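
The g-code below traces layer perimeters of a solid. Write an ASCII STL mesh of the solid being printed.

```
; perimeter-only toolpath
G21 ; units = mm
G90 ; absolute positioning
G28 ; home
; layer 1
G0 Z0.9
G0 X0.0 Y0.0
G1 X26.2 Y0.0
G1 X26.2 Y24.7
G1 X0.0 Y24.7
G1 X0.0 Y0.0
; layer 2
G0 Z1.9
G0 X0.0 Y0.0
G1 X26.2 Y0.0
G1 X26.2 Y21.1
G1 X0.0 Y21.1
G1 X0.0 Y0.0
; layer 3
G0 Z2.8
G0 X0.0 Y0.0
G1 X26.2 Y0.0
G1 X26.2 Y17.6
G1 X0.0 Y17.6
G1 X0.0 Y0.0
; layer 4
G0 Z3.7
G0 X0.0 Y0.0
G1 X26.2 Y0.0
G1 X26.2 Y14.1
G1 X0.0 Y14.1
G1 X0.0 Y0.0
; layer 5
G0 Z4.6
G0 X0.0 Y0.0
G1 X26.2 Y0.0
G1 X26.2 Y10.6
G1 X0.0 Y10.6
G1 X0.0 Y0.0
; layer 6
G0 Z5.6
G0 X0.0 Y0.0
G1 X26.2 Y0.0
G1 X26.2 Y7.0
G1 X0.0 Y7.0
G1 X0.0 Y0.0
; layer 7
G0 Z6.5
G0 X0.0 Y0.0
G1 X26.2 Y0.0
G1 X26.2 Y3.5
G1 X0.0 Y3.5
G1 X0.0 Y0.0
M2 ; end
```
solid part
  facet normal 0.0000 0.0000 -1.0000
    outer loop
      vertex 26.2 28.2 0.0
      vertex 26.2 0.0 0.0
      vertex 0.0 0.0 0.0
    endloop
  endfacet
  facet normal 0.0000 0.0000 -1.0000
    outer loop
      vertex 0.0 28.2 0.0
      vertex 26.2 28.2 0.0
      vertex 0.0 0.0 0.0
    endloop
  endfacet
  facet normal 0.0000 -1.0000 0.0000
    outer loop
      vertex 0.0 0.0 0.0
      vertex 26.2 0.0 0.0
      vertex 26.2 0.0 7.4
    endloop
  endfacet
  facet normal 0.0000 -1.0000 0.0000
    outer loop
      vertex 0.0 0.0 0.0
      vertex 26.2 0.0 7.4
      vertex 0.0 0.0 7.4
    endloop
  endfacet
  facet normal 0.0000 0.2538 0.9673
    outer loop
      vertex 0.0 0.0 7.4
      vertex 26.2 0.0 7.4
      vertex 26.2 28.2 0.0
    endloop
  endfacet
  facet normal 0.0000 0.2538 0.9673
    outer loop
      vertex 0.0 0.0 7.4
      vertex 26.2 28.2 0.0
      vertex 0.0 28.2 0.0
    endloop
  endfacet
  facet normal -1.0000 0.0000 0.0000
    outer loop
      vertex 0.0 0.0 7.4
      vertex 0.0 28.2 0.0
      vertex 0.0 0.0 0.0
    endloop
  endfacet
  facet normal 1.0000 0.0000 0.0000
    outer loop
      vertex 26.2 0.0 0.0
      vertex 26.2 28.2 0.0
      vertex 26.2 0.0 7.4
    endloop
  endfacet
endsolid part

The G0 Z moves step by Δz≈0.9 mm. The G1 loops shrink linearly with z, so the solid tapers from its base footprint up to z≈7.4. Closing with a flat bottom cap and the tapered top and triangulating gives 8 facets — a wedge (ramp): 26.2 × 28.2 mm base, rising to 7.4 mm along the y=0 edge and sloping linearly to z=0 at y=28.2.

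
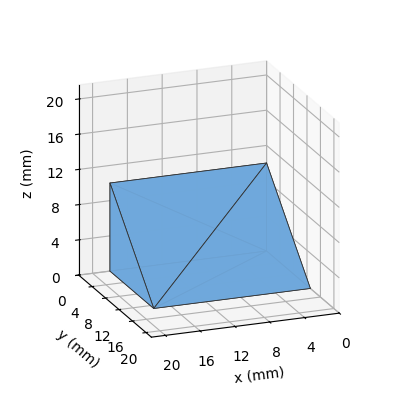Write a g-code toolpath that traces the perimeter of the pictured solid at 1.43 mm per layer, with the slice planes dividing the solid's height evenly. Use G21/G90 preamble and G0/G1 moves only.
Reading the render: the shape is a wedge (ramp): 18 × 13 mm base, rising to 10 mm along the y=0 edge and sloping linearly to z=0 at y=13 (dimensions read to the nearest mm from the axis ticks). For the g-code, the solid's height is divided into equal slices at the stated Δz and each level perimeter traced with G1 moves after a G0 lift.

; perimeter-only toolpath
G21 ; units = mm
G90 ; absolute positioning
G28 ; home
; layer 1
G0 Z1.43
G0 X0.00 Y0.00
G1 X18.00 Y0.00
G1 X18.00 Y11.14
G1 X0.00 Y11.14
G1 X0.00 Y0.00
; layer 2
G0 Z2.86
G0 X0.00 Y0.00
G1 X18.00 Y0.00
G1 X18.00 Y9.29
G1 X0.00 Y9.29
G1 X0.00 Y0.00
; layer 3
G0 Z4.29
G0 X0.00 Y0.00
G1 X18.00 Y0.00
G1 X18.00 Y7.43
G1 X0.00 Y7.43
G1 X0.00 Y0.00
; layer 4
G0 Z5.71
G0 X0.00 Y0.00
G1 X18.00 Y0.00
G1 X18.00 Y5.57
G1 X0.00 Y5.57
G1 X0.00 Y0.00
; layer 5
G0 Z7.14
G0 X0.00 Y0.00
G1 X18.00 Y0.00
G1 X18.00 Y3.71
G1 X0.00 Y3.71
G1 X0.00 Y0.00
; layer 6
G0 Z8.57
G0 X0.00 Y0.00
G1 X18.00 Y0.00
G1 X18.00 Y1.86
G1 X0.00 Y1.86
G1 X0.00 Y0.00
M2 ; end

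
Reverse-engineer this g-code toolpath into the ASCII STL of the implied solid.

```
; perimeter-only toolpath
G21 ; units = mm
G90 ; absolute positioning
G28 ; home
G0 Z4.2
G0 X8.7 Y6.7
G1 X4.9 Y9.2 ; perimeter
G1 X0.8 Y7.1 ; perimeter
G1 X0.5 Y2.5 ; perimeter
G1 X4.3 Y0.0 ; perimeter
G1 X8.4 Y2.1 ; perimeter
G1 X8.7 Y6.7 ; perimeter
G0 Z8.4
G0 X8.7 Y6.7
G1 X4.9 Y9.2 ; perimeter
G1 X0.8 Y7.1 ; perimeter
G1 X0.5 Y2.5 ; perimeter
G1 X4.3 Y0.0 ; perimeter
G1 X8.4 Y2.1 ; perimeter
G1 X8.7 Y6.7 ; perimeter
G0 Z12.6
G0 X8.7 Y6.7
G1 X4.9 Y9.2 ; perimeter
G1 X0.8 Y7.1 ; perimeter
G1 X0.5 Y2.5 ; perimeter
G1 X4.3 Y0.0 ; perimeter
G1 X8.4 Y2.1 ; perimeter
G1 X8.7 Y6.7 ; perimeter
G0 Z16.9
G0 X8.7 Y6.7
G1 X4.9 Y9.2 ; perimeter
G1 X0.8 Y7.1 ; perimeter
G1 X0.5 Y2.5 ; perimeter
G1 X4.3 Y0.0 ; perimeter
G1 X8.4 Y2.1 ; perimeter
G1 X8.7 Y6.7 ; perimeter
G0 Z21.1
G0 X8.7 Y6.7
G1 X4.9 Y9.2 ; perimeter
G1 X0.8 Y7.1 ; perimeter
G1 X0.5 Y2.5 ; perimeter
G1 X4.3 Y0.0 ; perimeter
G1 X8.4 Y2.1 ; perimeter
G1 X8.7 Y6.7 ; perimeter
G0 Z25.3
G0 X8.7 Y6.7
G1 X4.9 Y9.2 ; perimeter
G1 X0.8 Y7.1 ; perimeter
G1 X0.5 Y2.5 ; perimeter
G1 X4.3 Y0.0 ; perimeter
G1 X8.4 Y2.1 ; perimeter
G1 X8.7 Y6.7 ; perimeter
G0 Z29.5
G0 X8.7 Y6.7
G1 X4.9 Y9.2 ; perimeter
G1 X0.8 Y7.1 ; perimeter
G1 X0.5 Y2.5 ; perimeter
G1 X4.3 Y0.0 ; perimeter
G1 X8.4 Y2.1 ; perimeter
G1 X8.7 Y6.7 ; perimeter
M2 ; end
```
solid part
  facet normal 0.0000 0.0000 -1.0000
    outer loop
      vertex 0.8 7.1 0.0
      vertex 4.9 9.2 0.0
      vertex 8.7 6.7 0.0
    endloop
  endfacet
  facet normal 0.0000 0.0000 -1.0000
    outer loop
      vertex 0.5 2.5 0.0
      vertex 0.8 7.1 0.0
      vertex 8.7 6.7 0.0
    endloop
  endfacet
  facet normal 0.0000 0.0000 -1.0000
    outer loop
      vertex 4.3 0.0 0.0
      vertex 0.5 2.5 0.0
      vertex 8.7 6.7 0.0
    endloop
  endfacet
  facet normal 0.0000 0.0000 -1.0000
    outer loop
      vertex 8.4 2.1 0.0
      vertex 4.3 0.0 0.0
      vertex 8.7 6.7 0.0
    endloop
  endfacet
  facet normal 0.0000 0.0000 1.0000
    outer loop
      vertex 8.7 6.7 29.5
      vertex 4.9 9.2 29.5
      vertex 0.8 7.1 29.5
    endloop
  endfacet
  facet normal 0.0000 0.0000 1.0000
    outer loop
      vertex 8.7 6.7 29.5
      vertex 0.8 7.1 29.5
      vertex 0.5 2.5 29.5
    endloop
  endfacet
  facet normal 0.0000 0.0000 1.0000
    outer loop
      vertex 8.7 6.7 29.5
      vertex 0.5 2.5 29.5
      vertex 4.3 0.0 29.5
    endloop
  endfacet
  facet normal 0.0000 0.0000 1.0000
    outer loop
      vertex 8.7 6.7 29.5
      vertex 4.3 0.0 29.5
      vertex 8.4 2.1 29.5
    endloop
  endfacet
  facet normal 0.5496 0.8354 0.0000
    outer loop
      vertex 8.7 6.7 0.0
      vertex 4.9 9.2 0.0
      vertex 4.9 9.2 29.5
    endloop
  endfacet
  facet normal 0.5496 0.8354 0.0000
    outer loop
      vertex 8.7 6.7 0.0
      vertex 4.9 9.2 29.5
      vertex 8.7 6.7 29.5
    endloop
  endfacet
  facet normal -0.4559 0.8900 0.0000
    outer loop
      vertex 4.9 9.2 0.0
      vertex 0.8 7.1 0.0
      vertex 0.8 7.1 29.5
    endloop
  endfacet
  facet normal -0.4559 0.8900 0.0000
    outer loop
      vertex 4.9 9.2 0.0
      vertex 0.8 7.1 29.5
      vertex 4.9 9.2 29.5
    endloop
  endfacet
  facet normal -0.9979 0.0651 0.0000
    outer loop
      vertex 0.8 7.1 0.0
      vertex 0.5 2.5 0.0
      vertex 0.5 2.5 29.5
    endloop
  endfacet
  facet normal -0.9979 0.0651 0.0000
    outer loop
      vertex 0.8 7.1 0.0
      vertex 0.5 2.5 29.5
      vertex 0.8 7.1 29.5
    endloop
  endfacet
  facet normal -0.5496 -0.8354 0.0000
    outer loop
      vertex 0.5 2.5 0.0
      vertex 4.3 0.0 0.0
      vertex 4.3 0.0 29.5
    endloop
  endfacet
  facet normal -0.5496 -0.8354 0.0000
    outer loop
      vertex 0.5 2.5 0.0
      vertex 4.3 0.0 29.5
      vertex 0.5 2.5 29.5
    endloop
  endfacet
  facet normal 0.4559 -0.8900 0.0000
    outer loop
      vertex 4.3 0.0 0.0
      vertex 8.4 2.1 0.0
      vertex 8.4 2.1 29.5
    endloop
  endfacet
  facet normal 0.4559 -0.8900 0.0000
    outer loop
      vertex 4.3 0.0 0.0
      vertex 8.4 2.1 29.5
      vertex 4.3 0.0 29.5
    endloop
  endfacet
  facet normal 0.9979 -0.0651 0.0000
    outer loop
      vertex 8.4 2.1 0.0
      vertex 8.7 6.7 0.0
      vertex 8.7 6.7 29.5
    endloop
  endfacet
  facet normal 0.9979 -0.0651 0.0000
    outer loop
      vertex 8.4 2.1 0.0
      vertex 8.7 6.7 29.5
      vertex 8.4 2.1 29.5
    endloop
  endfacet
endsolid part

The G0 Z moves step by Δz≈4.2 mm. Every layer's G1 loop is the same polygon, so the solid is a straight extrusion of it from z=0 to z≈29.5. Closing with flat bottom and top caps and triangulating gives 20 facets — a regular 6-sided prism (a cylinder approximated with 6 flat sides), circumscribed radius ≈ 4.6 mm, height ≈ 29.5 mm.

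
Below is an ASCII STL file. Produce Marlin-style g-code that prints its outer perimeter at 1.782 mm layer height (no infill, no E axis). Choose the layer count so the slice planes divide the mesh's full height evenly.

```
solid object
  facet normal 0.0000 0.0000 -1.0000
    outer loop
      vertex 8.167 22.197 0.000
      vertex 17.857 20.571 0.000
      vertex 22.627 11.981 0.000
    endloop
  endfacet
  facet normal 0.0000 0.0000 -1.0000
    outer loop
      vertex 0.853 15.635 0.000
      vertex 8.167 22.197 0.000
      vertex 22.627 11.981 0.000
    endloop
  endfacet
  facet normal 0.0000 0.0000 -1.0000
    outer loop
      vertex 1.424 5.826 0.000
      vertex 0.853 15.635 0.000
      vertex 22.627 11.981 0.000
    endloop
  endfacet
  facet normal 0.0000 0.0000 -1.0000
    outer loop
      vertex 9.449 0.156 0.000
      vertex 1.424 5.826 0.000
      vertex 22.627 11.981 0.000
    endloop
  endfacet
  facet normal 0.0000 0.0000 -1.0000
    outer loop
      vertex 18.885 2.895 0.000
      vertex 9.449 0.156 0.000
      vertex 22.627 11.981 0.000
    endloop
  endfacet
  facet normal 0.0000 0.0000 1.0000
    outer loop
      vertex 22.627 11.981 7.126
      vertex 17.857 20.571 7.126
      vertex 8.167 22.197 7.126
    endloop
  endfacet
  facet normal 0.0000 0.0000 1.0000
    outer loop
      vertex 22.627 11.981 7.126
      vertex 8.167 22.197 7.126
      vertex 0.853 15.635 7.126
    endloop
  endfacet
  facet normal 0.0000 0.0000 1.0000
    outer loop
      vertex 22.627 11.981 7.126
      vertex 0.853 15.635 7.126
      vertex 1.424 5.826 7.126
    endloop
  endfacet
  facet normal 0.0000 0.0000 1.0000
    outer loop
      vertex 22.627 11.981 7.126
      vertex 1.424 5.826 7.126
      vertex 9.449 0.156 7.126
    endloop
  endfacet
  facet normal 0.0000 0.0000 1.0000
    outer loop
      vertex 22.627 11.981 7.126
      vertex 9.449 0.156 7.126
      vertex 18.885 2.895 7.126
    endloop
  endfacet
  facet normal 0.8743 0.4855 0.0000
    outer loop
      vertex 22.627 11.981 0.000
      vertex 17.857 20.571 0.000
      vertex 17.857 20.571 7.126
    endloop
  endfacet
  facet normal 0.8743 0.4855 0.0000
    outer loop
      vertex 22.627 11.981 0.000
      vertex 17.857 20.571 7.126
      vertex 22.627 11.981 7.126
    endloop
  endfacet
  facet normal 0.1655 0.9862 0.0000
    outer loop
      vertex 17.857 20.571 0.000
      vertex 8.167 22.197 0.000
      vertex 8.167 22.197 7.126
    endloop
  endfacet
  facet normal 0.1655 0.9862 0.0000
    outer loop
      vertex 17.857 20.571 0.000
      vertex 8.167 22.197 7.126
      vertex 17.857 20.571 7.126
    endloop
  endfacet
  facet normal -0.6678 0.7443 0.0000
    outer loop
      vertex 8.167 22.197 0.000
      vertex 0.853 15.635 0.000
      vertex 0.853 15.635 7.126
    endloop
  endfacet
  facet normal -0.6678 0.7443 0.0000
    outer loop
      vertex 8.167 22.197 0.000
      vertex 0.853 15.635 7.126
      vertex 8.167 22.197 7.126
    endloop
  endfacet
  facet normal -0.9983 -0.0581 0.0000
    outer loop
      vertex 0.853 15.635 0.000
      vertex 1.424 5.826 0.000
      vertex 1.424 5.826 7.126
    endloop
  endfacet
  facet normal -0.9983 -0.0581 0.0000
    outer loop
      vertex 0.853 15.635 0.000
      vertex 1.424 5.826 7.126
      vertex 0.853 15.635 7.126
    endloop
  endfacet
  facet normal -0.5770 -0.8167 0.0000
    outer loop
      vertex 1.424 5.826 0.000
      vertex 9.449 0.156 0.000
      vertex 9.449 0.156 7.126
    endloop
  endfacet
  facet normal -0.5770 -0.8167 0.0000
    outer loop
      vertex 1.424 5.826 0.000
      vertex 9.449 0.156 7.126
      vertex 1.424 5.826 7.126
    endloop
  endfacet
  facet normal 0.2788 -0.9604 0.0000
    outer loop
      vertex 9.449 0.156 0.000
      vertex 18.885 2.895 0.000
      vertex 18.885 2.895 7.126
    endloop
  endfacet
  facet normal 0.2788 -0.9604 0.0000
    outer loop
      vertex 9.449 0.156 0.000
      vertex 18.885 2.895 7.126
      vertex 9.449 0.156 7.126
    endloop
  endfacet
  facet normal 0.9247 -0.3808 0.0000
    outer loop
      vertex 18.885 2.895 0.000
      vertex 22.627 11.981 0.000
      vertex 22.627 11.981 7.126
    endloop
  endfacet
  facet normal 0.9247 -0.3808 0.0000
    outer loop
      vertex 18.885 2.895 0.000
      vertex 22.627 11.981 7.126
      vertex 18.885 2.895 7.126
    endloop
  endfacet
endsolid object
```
; perimeter-only toolpath
G21 ; units = mm
G90 ; absolute positioning
G28 ; home
; layer 1
G0 Z1.782
G0 X22.627 Y11.981
G1 X17.857 Y20.571
G1 X8.167 Y22.197
G1 X0.853 Y15.635
G1 X1.424 Y5.826
G1 X9.449 Y0.156
G1 X18.885 Y2.895
G1 X22.627 Y11.981
; layer 2
G0 Z3.563
G0 X22.627 Y11.981
G1 X17.857 Y20.571
G1 X8.167 Y22.197
G1 X0.853 Y15.635
G1 X1.424 Y5.826
G1 X9.449 Y0.156
G1 X18.885 Y2.895
G1 X22.627 Y11.981
; layer 3
G0 Z5.345
G0 X22.627 Y11.981
G1 X17.857 Y20.571
G1 X8.167 Y22.197
G1 X0.853 Y15.635
G1 X1.424 Y5.826
G1 X9.449 Y0.156
G1 X18.885 Y2.895
G1 X22.627 Y11.981
; layer 4
G0 Z7.126
G0 X22.627 Y11.981
G1 X17.857 Y20.571
G1 X8.167 Y22.197
G1 X0.853 Y15.635
G1 X1.424 Y5.826
G1 X9.449 Y0.156
G1 X18.885 Y2.895
G1 X22.627 Y11.981
M2 ; end

The solid is a regular 7-sided prism (a cylinder approximated with 7 flat sides), circumscribed radius ≈ 11.3 mm, height ≈ 7.13 mm. Slicing at Δz = 1.782 mm — 4 equal slices spanning the solid's height, so layer i sits at z = i·h/4 — gives 4 non-empty perimeters. Each is a 7-segment closed polygon; G0 lifts to the layer z and rapids to the start vertex, then G1 traces the edges.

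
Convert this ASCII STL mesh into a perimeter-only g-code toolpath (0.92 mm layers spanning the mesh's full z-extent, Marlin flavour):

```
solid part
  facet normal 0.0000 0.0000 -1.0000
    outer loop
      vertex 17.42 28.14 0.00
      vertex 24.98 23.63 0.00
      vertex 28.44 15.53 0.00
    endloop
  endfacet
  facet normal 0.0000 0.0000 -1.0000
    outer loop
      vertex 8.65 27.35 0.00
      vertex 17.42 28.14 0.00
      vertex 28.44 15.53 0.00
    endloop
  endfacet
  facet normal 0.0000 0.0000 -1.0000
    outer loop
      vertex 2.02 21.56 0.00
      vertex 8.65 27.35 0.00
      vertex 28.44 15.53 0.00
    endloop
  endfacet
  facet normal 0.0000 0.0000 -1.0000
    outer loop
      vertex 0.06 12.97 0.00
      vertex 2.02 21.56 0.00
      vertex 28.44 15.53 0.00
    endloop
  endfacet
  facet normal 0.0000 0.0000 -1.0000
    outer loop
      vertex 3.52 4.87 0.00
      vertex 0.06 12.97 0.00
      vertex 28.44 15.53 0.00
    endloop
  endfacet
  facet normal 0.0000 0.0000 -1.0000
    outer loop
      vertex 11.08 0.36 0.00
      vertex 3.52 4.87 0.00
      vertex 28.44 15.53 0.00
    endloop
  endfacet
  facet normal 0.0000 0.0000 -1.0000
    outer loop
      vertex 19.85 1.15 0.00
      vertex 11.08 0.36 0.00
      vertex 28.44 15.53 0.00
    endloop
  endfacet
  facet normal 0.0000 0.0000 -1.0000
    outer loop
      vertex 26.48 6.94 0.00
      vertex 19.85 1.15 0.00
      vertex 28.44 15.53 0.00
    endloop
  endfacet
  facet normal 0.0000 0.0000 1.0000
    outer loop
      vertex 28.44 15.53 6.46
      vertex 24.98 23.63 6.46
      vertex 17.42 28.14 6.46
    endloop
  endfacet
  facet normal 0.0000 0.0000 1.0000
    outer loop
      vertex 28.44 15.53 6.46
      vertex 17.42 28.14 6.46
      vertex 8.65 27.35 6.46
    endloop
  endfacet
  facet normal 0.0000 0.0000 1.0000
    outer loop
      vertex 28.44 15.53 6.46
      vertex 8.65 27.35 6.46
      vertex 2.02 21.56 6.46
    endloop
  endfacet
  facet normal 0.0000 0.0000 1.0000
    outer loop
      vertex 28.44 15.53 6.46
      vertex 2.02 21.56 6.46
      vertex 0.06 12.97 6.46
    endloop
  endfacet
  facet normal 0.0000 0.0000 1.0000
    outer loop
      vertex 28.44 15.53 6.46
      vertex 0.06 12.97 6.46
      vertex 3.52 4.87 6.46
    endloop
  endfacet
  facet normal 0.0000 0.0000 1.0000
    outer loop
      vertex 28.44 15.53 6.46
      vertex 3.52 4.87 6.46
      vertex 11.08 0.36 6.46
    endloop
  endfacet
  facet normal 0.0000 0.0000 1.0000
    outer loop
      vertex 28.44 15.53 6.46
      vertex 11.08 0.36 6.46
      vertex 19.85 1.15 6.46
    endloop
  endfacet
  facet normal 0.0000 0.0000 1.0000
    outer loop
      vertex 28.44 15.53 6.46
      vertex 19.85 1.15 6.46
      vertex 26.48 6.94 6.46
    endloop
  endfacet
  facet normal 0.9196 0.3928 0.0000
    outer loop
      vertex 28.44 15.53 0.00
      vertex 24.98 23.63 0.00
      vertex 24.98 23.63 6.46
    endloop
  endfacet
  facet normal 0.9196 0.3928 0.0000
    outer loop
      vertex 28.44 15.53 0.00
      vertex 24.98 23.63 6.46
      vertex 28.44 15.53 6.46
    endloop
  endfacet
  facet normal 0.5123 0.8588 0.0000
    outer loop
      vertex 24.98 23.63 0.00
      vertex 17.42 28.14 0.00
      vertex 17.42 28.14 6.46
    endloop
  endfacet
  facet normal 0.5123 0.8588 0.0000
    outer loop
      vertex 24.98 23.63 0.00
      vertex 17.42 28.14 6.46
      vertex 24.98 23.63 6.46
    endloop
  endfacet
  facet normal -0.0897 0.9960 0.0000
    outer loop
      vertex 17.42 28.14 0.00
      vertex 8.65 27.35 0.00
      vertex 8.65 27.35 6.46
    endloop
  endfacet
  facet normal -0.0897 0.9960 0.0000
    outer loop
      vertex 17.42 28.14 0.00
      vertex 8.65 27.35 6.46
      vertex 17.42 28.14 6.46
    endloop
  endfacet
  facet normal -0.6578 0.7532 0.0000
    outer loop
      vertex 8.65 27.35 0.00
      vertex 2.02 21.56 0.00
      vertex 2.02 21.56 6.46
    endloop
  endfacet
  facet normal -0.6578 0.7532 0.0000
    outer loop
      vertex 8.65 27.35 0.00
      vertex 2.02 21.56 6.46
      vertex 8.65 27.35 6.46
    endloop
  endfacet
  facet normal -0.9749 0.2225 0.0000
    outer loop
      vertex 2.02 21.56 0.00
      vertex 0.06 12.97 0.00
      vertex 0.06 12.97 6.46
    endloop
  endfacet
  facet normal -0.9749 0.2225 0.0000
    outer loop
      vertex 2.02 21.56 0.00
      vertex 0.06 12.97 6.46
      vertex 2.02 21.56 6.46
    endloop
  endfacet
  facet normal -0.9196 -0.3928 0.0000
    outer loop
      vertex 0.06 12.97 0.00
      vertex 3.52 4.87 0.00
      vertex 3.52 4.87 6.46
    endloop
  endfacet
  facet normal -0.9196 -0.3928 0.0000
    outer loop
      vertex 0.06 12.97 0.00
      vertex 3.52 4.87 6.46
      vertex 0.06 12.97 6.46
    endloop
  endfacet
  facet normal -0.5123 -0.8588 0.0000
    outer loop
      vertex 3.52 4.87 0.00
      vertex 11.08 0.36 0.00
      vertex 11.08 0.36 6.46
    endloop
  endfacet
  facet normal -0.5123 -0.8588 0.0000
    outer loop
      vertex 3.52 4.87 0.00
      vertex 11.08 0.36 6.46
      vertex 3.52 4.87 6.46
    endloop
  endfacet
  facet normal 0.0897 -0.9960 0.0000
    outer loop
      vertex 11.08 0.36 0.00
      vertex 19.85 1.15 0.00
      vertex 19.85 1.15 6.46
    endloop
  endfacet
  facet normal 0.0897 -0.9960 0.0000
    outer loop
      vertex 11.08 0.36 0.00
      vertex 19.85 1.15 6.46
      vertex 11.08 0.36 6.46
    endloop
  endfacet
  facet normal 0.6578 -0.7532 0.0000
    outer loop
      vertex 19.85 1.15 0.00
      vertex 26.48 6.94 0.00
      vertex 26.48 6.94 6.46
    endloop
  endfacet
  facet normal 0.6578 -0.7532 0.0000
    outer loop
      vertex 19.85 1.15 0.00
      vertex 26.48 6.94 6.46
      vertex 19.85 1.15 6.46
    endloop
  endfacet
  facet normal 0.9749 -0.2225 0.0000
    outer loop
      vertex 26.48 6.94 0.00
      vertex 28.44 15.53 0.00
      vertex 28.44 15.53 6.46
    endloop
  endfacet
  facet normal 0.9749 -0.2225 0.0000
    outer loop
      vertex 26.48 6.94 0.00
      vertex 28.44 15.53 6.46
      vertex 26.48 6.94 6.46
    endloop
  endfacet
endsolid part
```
; perimeter-only toolpath
G21 ; units = mm
G90 ; absolute positioning
G28 ; home
; layer 1
G0 Z0.92
G0 X28.44 Y15.53
G1 X24.98 Y23.63
G1 X17.42 Y28.14
G1 X8.65 Y27.35
G1 X2.02 Y21.56
G1 X0.06 Y12.97
G1 X3.52 Y4.87
G1 X11.08 Y0.36
G1 X19.85 Y1.15
G1 X26.48 Y6.94
G1 X28.44 Y15.53
; layer 2
G0 Z1.85
G0 X28.44 Y15.53
G1 X24.98 Y23.63
G1 X17.42 Y28.14
G1 X8.65 Y27.35
G1 X2.02 Y21.56
G1 X0.06 Y12.97
G1 X3.52 Y4.87
G1 X11.08 Y0.36
G1 X19.85 Y1.15
G1 X26.48 Y6.94
G1 X28.44 Y15.53
; layer 3
G0 Z2.77
G0 X28.44 Y15.53
G1 X24.98 Y23.63
G1 X17.42 Y28.14
G1 X8.65 Y27.35
G1 X2.02 Y21.56
G1 X0.06 Y12.97
G1 X3.52 Y4.87
G1 X11.08 Y0.36
G1 X19.85 Y1.15
G1 X26.48 Y6.94
G1 X28.44 Y15.53
; layer 4
G0 Z3.69
G0 X28.44 Y15.53
G1 X24.98 Y23.63
G1 X17.42 Y28.14
G1 X8.65 Y27.35
G1 X2.02 Y21.56
G1 X0.06 Y12.97
G1 X3.52 Y4.87
G1 X11.08 Y0.36
G1 X19.85 Y1.15
G1 X26.48 Y6.94
G1 X28.44 Y15.53
; layer 5
G0 Z4.61
G0 X28.44 Y15.53
G1 X24.98 Y23.63
G1 X17.42 Y28.14
G1 X8.65 Y27.35
G1 X2.02 Y21.56
G1 X0.06 Y12.97
G1 X3.52 Y4.87
G1 X11.08 Y0.36
G1 X19.85 Y1.15
G1 X26.48 Y6.94
G1 X28.44 Y15.53
; layer 6
G0 Z5.54
G0 X28.44 Y15.53
G1 X24.98 Y23.63
G1 X17.42 Y28.14
G1 X8.65 Y27.35
G1 X2.02 Y21.56
G1 X0.06 Y12.97
G1 X3.52 Y4.87
G1 X11.08 Y0.36
G1 X19.85 Y1.15
G1 X26.48 Y6.94
G1 X28.44 Y15.53
; layer 7
G0 Z6.46
G0 X28.44 Y15.53
G1 X24.98 Y23.63
G1 X17.42 Y28.14
G1 X8.65 Y27.35
G1 X2.02 Y21.56
G1 X0.06 Y12.97
G1 X3.52 Y4.87
G1 X11.08 Y0.36
G1 X19.85 Y1.15
G1 X26.48 Y6.94
G1 X28.44 Y15.53
M2 ; end

The solid is a regular 10-sided prism (a cylinder approximated with 10 flat sides), circumscribed radius ≈ 14.2 mm, height ≈ 6.46 mm. Slicing at Δz = 0.92 mm — 7 equal slices spanning the solid's height, so layer i sits at z = i·h/7 — gives 7 non-empty perimeters. Each is a 10-segment closed polygon; G0 lifts to the layer z and rapids to the start vertex, then G1 traces the edges.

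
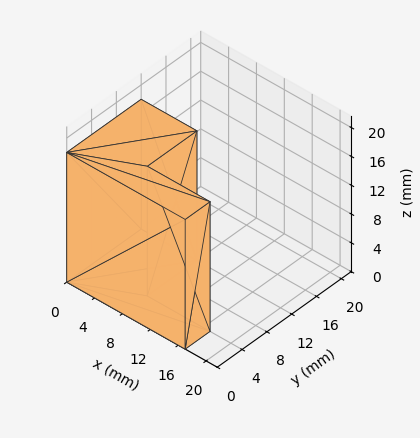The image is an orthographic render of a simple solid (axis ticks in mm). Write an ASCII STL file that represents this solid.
Reading the render: the shape is an L-shaped prism: outer 17 × 12 mm, arm thicknesses ≈ 4 mm (horizontal) and 8 mm (vertical), extruded 18 mm in z (dimensions read to the nearest mm from the axis ticks). For the STL, each face is triangulated and given an outward normal.

solid part
  facet normal 0.0000 0.0000 -1.0000
    outer loop
      vertex 17.0 4.0 0.0
      vertex 17.0 0.0 0.0
      vertex 0.0 0.0 0.0
    endloop
  endfacet
  facet normal 0.0000 0.0000 -1.0000
    outer loop
      vertex 8.0 4.0 0.0
      vertex 17.0 4.0 0.0
      vertex 0.0 0.0 0.0
    endloop
  endfacet
  facet normal 0.0000 0.0000 -1.0000
    outer loop
      vertex 8.0 12.0 0.0
      vertex 8.0 4.0 0.0
      vertex 0.0 0.0 0.0
    endloop
  endfacet
  facet normal 0.0000 0.0000 -1.0000
    outer loop
      vertex 0.0 12.0 0.0
      vertex 8.0 12.0 0.0
      vertex 0.0 0.0 0.0
    endloop
  endfacet
  facet normal 0.0000 0.0000 1.0000
    outer loop
      vertex 0.0 0.0 18.0
      vertex 17.0 0.0 18.0
      vertex 17.0 4.0 18.0
    endloop
  endfacet
  facet normal 0.0000 0.0000 1.0000
    outer loop
      vertex 0.0 0.0 18.0
      vertex 17.0 4.0 18.0
      vertex 8.0 4.0 18.0
    endloop
  endfacet
  facet normal 0.0000 0.0000 1.0000
    outer loop
      vertex 0.0 0.0 18.0
      vertex 8.0 4.0 18.0
      vertex 8.0 12.0 18.0
    endloop
  endfacet
  facet normal 0.0000 0.0000 1.0000
    outer loop
      vertex 0.0 0.0 18.0
      vertex 8.0 12.0 18.0
      vertex 0.0 12.0 18.0
    endloop
  endfacet
  facet normal 0.0000 -1.0000 0.0000
    outer loop
      vertex 0.0 0.0 0.0
      vertex 17.0 0.0 0.0
      vertex 17.0 0.0 18.0
    endloop
  endfacet
  facet normal 0.0000 -1.0000 0.0000
    outer loop
      vertex 0.0 0.0 0.0
      vertex 17.0 0.0 18.0
      vertex 0.0 0.0 18.0
    endloop
  endfacet
  facet normal 1.0000 0.0000 0.0000
    outer loop
      vertex 17.0 0.0 0.0
      vertex 17.0 4.0 0.0
      vertex 17.0 4.0 18.0
    endloop
  endfacet
  facet normal 1.0000 0.0000 0.0000
    outer loop
      vertex 17.0 0.0 0.0
      vertex 17.0 4.0 18.0
      vertex 17.0 0.0 18.0
    endloop
  endfacet
  facet normal 0.0000 1.0000 0.0000
    outer loop
      vertex 17.0 4.0 0.0
      vertex 8.0 4.0 0.0
      vertex 8.0 4.0 18.0
    endloop
  endfacet
  facet normal 0.0000 1.0000 0.0000
    outer loop
      vertex 17.0 4.0 0.0
      vertex 8.0 4.0 18.0
      vertex 17.0 4.0 18.0
    endloop
  endfacet
  facet normal 1.0000 0.0000 0.0000
    outer loop
      vertex 8.0 4.0 0.0
      vertex 8.0 12.0 0.0
      vertex 8.0 12.0 18.0
    endloop
  endfacet
  facet normal 1.0000 0.0000 0.0000
    outer loop
      vertex 8.0 4.0 0.0
      vertex 8.0 12.0 18.0
      vertex 8.0 4.0 18.0
    endloop
  endfacet
  facet normal 0.0000 1.0000 0.0000
    outer loop
      vertex 8.0 12.0 0.0
      vertex 0.0 12.0 0.0
      vertex 0.0 12.0 18.0
    endloop
  endfacet
  facet normal 0.0000 1.0000 0.0000
    outer loop
      vertex 8.0 12.0 0.0
      vertex 0.0 12.0 18.0
      vertex 8.0 12.0 18.0
    endloop
  endfacet
  facet normal -1.0000 0.0000 0.0000
    outer loop
      vertex 0.0 12.0 0.0
      vertex 0.0 0.0 0.0
      vertex 0.0 0.0 18.0
    endloop
  endfacet
  facet normal -1.0000 0.0000 0.0000
    outer loop
      vertex 0.0 12.0 0.0
      vertex 0.0 0.0 18.0
      vertex 0.0 12.0 18.0
    endloop
  endfacet
endsolid part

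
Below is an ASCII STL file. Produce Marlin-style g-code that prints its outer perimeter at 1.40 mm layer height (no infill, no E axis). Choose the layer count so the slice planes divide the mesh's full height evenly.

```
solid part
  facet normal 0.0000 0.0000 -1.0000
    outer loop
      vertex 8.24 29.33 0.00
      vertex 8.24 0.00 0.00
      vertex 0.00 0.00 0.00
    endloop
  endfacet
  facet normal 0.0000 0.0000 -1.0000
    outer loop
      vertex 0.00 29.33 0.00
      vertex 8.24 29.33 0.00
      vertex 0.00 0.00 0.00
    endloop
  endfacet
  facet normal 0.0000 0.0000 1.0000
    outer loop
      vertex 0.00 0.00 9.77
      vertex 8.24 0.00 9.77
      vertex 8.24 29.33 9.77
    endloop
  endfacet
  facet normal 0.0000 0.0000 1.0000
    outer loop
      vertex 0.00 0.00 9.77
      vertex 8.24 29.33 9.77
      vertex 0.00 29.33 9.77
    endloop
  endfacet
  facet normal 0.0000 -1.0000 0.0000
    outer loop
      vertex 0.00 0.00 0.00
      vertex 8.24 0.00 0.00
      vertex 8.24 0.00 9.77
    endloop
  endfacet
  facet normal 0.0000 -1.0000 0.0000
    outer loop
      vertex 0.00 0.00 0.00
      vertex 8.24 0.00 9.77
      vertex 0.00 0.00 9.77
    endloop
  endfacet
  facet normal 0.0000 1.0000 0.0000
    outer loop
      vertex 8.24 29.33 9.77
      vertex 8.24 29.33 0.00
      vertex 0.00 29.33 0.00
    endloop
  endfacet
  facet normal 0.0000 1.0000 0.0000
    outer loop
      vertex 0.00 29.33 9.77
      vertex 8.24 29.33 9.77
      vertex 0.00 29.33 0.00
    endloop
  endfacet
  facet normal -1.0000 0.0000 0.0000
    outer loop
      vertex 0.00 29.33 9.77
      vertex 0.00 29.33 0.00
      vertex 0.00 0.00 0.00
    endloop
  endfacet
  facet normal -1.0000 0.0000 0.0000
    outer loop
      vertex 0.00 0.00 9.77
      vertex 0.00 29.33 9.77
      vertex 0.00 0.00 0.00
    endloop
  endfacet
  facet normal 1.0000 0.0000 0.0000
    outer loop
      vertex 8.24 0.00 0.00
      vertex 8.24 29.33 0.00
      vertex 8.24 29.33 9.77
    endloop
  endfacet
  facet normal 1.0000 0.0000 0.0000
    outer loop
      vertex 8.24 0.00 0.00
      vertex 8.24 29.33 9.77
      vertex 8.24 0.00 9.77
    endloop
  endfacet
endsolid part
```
; perimeter-only toolpath
G21 ; units = mm
G90 ; absolute positioning
G28 ; home
; layer 1
G0 Z1.40
G0 X0.00 Y0.00
G1 X8.24 Y0.00
G1 X8.24 Y29.33
G1 X0.00 Y29.33
G1 X0.00 Y0.00
; layer 2
G0 Z2.79
G0 X0.00 Y0.00
G1 X8.24 Y0.00
G1 X8.24 Y29.33
G1 X0.00 Y29.33
G1 X0.00 Y0.00
; layer 3
G0 Z4.19
G0 X0.00 Y0.00
G1 X8.24 Y0.00
G1 X8.24 Y29.33
G1 X0.00 Y29.33
G1 X0.00 Y0.00
; layer 4
G0 Z5.58
G0 X0.00 Y0.00
G1 X8.24 Y0.00
G1 X8.24 Y29.33
G1 X0.00 Y29.33
G1 X0.00 Y0.00
; layer 5
G0 Z6.98
G0 X0.00 Y0.00
G1 X8.24 Y0.00
G1 X8.24 Y29.33
G1 X0.00 Y29.33
G1 X0.00 Y0.00
; layer 6
G0 Z8.37
G0 X0.00 Y0.00
G1 X8.24 Y0.00
G1 X8.24 Y29.33
G1 X0.00 Y29.33
G1 X0.00 Y0.00
; layer 7
G0 Z9.77
G0 X0.00 Y0.00
G1 X8.24 Y0.00
G1 X8.24 Y29.33
G1 X0.00 Y29.33
G1 X0.00 Y0.00
M2 ; end

The solid is a rectangular box, roughly 8.24 × 29.3 mm footprint and 9.77 mm tall. Slicing at Δz = 1.40 mm — 7 equal slices spanning the solid's height, so layer i sits at z = i·h/7 — gives 7 non-empty perimeters. Each is a 4-segment closed polygon; G0 lifts to the layer z and rapids to the start vertex, then G1 traces the edges.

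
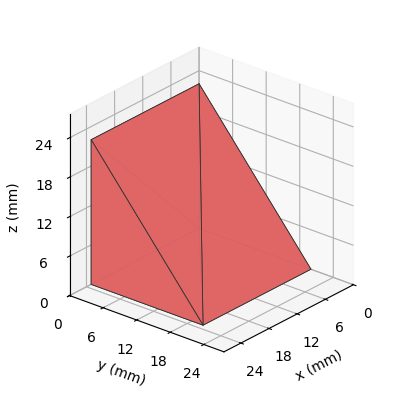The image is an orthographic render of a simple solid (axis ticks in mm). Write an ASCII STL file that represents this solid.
Reading the render: the shape is a wedge (ramp): 23 × 20 mm base, rising to 22 mm along the y=0 edge and sloping linearly to z=0 at y=20 (dimensions read to the nearest mm from the axis ticks). For the STL, each face is triangulated and given an outward normal.

solid part
  facet normal 0.0000 0.0000 -1.0000
    outer loop
      vertex 23.0 20.0 0.0
      vertex 23.0 0.0 0.0
      vertex 0.0 0.0 0.0
    endloop
  endfacet
  facet normal 0.0000 0.0000 -1.0000
    outer loop
      vertex 0.0 20.0 0.0
      vertex 23.0 20.0 0.0
      vertex 0.0 0.0 0.0
    endloop
  endfacet
  facet normal 0.0000 -1.0000 0.0000
    outer loop
      vertex 0.0 0.0 0.0
      vertex 23.0 0.0 0.0
      vertex 23.0 0.0 22.0
    endloop
  endfacet
  facet normal 0.0000 -1.0000 0.0000
    outer loop
      vertex 0.0 0.0 0.0
      vertex 23.0 0.0 22.0
      vertex 0.0 0.0 22.0
    endloop
  endfacet
  facet normal 0.0000 0.7399 0.6727
    outer loop
      vertex 0.0 0.0 22.0
      vertex 23.0 0.0 22.0
      vertex 23.0 20.0 0.0
    endloop
  endfacet
  facet normal 0.0000 0.7399 0.6727
    outer loop
      vertex 0.0 0.0 22.0
      vertex 23.0 20.0 0.0
      vertex 0.0 20.0 0.0
    endloop
  endfacet
  facet normal -1.0000 0.0000 0.0000
    outer loop
      vertex 0.0 0.0 22.0
      vertex 0.0 20.0 0.0
      vertex 0.0 0.0 0.0
    endloop
  endfacet
  facet normal 1.0000 0.0000 0.0000
    outer loop
      vertex 23.0 0.0 0.0
      vertex 23.0 20.0 0.0
      vertex 23.0 0.0 22.0
    endloop
  endfacet
endsolid part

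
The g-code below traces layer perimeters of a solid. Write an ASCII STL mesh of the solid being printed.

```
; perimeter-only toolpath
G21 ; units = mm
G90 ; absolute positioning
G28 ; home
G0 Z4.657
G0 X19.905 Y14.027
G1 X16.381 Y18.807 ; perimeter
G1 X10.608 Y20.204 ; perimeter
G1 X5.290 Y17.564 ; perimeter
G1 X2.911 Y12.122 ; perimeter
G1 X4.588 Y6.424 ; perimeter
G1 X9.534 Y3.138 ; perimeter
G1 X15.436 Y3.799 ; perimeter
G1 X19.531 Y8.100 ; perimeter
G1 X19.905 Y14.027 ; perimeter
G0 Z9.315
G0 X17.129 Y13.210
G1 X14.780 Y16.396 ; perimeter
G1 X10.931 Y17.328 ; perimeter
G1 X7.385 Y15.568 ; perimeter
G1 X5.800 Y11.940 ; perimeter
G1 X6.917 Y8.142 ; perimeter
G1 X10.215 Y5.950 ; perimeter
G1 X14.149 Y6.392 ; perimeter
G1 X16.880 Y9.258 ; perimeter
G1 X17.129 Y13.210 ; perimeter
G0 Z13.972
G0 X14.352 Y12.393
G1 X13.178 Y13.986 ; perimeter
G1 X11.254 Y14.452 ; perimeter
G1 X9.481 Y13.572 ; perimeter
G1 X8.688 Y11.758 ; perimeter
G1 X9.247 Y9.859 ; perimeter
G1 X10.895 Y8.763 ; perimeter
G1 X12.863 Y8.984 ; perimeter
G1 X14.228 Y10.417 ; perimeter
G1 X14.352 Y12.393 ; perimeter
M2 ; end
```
solid part
  facet normal 0.0000 0.0000 -1.0000
    outer loop
      vertex 10.286 23.080 0.000
      vertex 17.983 21.217 0.000
      vertex 22.681 14.844 0.000
    endloop
  endfacet
  facet normal 0.0000 0.0000 -1.0000
    outer loop
      vertex 3.194 19.560 0.000
      vertex 10.286 23.080 0.000
      vertex 22.681 14.844 0.000
    endloop
  endfacet
  facet normal 0.0000 0.0000 -1.0000
    outer loop
      vertex 0.023 12.304 0.000
      vertex 3.194 19.560 0.000
      vertex 22.681 14.844 0.000
    endloop
  endfacet
  facet normal 0.0000 0.0000 -1.0000
    outer loop
      vertex 2.258 4.707 0.000
      vertex 0.023 12.304 0.000
      vertex 22.681 14.844 0.000
    endloop
  endfacet
  facet normal 0.0000 0.0000 -1.0000
    outer loop
      vertex 8.853 0.325 0.000
      vertex 2.258 4.707 0.000
      vertex 22.681 14.844 0.000
    endloop
  endfacet
  facet normal 0.0000 0.0000 -1.0000
    outer loop
      vertex 16.722 1.207 0.000
      vertex 8.853 0.325 0.000
      vertex 22.681 14.844 0.000
    endloop
  endfacet
  facet normal 0.0000 0.0000 -1.0000
    outer loop
      vertex 22.183 6.941 0.000
      vertex 16.722 1.207 0.000
      vertex 22.681 14.844 0.000
    endloop
  endfacet
  facet normal 0.6951 0.5124 0.5042
    outer loop
      vertex 22.681 14.844 0.000
      vertex 17.983 21.217 0.000
      vertex 11.576 11.576 18.629
    endloop
  endfacet
  facet normal 0.2032 0.8393 0.5042
    outer loop
      vertex 17.983 21.217 0.000
      vertex 10.286 23.080 0.000
      vertex 11.576 11.576 18.629
    endloop
  endfacet
  facet normal -0.3839 0.7735 0.5043
    outer loop
      vertex 10.286 23.080 0.000
      vertex 3.194 19.560 0.000
      vertex 11.576 11.576 18.629
    endloop
  endfacet
  facet normal -0.7913 0.3458 0.5042
    outer loop
      vertex 3.194 19.560 0.000
      vertex 0.023 12.304 0.000
      vertex 11.576 11.576 18.629
    endloop
  endfacet
  facet normal -0.8285 -0.2437 0.5042
    outer loop
      vertex 0.023 12.304 0.000
      vertex 2.258 4.707 0.000
      vertex 11.576 11.576 18.629
    endloop
  endfacet
  facet normal -0.4779 -0.7193 0.5043
    outer loop
      vertex 2.258 4.707 0.000
      vertex 8.853 0.325 0.000
      vertex 11.576 11.576 18.629
    endloop
  endfacet
  facet normal 0.0962 -0.8582 0.5042
    outer loop
      vertex 8.853 0.325 0.000
      vertex 16.722 1.207 0.000
      vertex 11.576 11.576 18.629
    endloop
  endfacet
  facet normal 0.6253 -0.5956 0.5042
    outer loop
      vertex 16.722 1.207 0.000
      vertex 22.183 6.941 0.000
      vertex 11.576 11.576 18.629
    endloop
  endfacet
  facet normal 0.8619 -0.0543 0.5042
    outer loop
      vertex 22.183 6.941 0.000
      vertex 22.681 14.844 0.000
      vertex 11.576 11.576 18.629
    endloop
  endfacet
endsolid part

The G0 Z moves step by Δz≈4.657 mm. The G1 loops shrink linearly with z, so the solid tapers from its base footprint up to z≈18.6. Closing with a flat bottom cap and the tapered top and triangulating gives 16 facets — a regular 9-sided pyramid, base circumscribed radius ≈ 11.6 mm, apex at z ≈ 18.6 mm.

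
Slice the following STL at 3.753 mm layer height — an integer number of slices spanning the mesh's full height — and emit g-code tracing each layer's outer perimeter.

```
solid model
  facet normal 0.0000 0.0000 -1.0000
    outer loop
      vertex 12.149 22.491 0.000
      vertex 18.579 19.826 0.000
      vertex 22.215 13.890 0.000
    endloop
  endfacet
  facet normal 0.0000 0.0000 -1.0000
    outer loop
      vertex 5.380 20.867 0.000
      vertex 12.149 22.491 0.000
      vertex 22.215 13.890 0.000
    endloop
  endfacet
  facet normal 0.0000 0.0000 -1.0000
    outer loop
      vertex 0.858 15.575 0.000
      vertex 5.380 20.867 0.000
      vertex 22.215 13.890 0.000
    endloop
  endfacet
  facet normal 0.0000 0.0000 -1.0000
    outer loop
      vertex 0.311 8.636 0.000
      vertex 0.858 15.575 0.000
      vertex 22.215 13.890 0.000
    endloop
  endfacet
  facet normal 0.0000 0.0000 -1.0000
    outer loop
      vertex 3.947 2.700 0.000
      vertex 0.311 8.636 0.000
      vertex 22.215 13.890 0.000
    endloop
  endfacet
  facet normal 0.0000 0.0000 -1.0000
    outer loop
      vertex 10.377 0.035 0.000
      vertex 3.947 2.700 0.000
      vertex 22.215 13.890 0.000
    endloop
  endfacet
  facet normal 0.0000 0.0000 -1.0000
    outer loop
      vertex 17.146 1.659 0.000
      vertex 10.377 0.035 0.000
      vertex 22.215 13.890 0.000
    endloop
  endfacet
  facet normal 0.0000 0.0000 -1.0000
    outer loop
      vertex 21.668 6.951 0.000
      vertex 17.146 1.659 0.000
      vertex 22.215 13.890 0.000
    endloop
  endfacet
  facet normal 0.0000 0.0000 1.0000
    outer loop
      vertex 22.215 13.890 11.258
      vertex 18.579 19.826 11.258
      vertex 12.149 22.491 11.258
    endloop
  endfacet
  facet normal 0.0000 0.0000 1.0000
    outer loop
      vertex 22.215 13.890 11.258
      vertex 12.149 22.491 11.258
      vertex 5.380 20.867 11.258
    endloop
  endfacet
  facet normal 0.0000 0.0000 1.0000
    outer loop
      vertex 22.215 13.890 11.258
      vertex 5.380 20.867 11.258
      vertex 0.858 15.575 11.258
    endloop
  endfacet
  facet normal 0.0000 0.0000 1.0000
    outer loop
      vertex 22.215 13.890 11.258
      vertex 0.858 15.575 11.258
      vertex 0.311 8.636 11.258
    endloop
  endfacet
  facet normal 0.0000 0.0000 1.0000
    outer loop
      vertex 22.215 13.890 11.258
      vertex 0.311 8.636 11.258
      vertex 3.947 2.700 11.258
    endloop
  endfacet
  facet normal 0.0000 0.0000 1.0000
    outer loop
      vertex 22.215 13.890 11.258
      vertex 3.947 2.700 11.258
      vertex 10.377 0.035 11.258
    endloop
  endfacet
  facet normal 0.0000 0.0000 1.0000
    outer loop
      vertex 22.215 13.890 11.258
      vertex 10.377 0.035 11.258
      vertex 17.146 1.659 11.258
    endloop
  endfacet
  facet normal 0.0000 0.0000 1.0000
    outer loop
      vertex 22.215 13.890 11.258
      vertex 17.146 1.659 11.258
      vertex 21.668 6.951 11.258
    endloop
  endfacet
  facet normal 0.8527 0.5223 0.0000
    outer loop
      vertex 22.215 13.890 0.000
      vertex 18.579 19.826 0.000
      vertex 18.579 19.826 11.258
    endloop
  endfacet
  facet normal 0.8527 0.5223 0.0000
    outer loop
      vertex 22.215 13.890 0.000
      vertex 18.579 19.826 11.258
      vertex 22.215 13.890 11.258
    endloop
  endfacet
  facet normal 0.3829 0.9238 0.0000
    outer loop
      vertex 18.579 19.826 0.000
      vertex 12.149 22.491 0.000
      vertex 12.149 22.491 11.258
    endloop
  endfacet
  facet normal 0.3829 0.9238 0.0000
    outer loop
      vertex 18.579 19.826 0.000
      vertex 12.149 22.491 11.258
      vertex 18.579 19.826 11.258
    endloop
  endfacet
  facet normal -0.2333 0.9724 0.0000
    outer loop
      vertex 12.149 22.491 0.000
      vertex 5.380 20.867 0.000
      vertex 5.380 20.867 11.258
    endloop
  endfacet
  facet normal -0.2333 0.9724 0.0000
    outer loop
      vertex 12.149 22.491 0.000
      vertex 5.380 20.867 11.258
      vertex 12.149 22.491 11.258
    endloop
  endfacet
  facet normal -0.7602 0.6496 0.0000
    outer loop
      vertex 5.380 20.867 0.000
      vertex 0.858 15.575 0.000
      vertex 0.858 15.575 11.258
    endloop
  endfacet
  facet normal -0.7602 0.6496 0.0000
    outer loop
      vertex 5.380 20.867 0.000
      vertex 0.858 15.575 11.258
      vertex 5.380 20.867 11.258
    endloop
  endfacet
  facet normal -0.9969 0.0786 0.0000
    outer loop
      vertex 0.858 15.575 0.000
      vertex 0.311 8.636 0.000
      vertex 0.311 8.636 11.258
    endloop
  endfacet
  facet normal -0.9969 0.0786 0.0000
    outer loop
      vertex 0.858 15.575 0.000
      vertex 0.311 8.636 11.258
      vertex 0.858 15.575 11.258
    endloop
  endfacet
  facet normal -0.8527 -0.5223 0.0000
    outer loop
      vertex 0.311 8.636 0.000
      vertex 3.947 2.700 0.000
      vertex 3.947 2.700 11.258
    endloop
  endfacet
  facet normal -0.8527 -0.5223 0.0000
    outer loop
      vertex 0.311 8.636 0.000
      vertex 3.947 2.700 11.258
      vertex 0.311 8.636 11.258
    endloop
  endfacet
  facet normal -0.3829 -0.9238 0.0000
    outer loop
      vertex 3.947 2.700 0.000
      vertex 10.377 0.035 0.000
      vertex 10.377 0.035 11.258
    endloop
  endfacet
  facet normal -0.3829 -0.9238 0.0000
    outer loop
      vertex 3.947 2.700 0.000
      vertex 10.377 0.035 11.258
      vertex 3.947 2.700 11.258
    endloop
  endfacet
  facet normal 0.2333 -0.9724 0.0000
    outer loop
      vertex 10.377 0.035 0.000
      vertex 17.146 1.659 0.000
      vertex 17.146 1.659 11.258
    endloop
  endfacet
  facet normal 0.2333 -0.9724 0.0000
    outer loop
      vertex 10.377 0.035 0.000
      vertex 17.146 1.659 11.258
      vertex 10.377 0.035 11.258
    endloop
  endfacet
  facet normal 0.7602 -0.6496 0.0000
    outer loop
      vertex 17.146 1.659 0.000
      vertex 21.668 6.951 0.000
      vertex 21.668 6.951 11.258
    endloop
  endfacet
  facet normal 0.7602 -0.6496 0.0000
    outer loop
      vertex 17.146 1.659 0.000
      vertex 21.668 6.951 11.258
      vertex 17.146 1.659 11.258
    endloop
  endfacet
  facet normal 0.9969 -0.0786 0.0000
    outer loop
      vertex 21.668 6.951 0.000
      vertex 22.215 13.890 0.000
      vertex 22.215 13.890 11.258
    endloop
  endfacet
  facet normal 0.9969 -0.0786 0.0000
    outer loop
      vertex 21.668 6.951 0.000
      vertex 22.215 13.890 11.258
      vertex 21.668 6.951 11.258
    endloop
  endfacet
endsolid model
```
; perimeter-only toolpath
G21 ; units = mm
G90 ; absolute positioning
G28 ; home
; layer 1
G0 Z3.753
G0 X22.215 Y13.890
G1 X18.579 Y19.826
G1 X12.149 Y22.491
G1 X5.380 Y20.867
G1 X0.858 Y15.575
G1 X0.311 Y8.636
G1 X3.947 Y2.700
G1 X10.377 Y0.035
G1 X17.146 Y1.659
G1 X21.668 Y6.951
G1 X22.215 Y13.890
; layer 2
G0 Z7.505
G0 X22.215 Y13.890
G1 X18.579 Y19.826
G1 X12.149 Y22.491
G1 X5.380 Y20.867
G1 X0.858 Y15.575
G1 X0.311 Y8.636
G1 X3.947 Y2.700
G1 X10.377 Y0.035
G1 X17.146 Y1.659
G1 X21.668 Y6.951
G1 X22.215 Y13.890
; layer 3
G0 Z11.258
G0 X22.215 Y13.890
G1 X18.579 Y19.826
G1 X12.149 Y22.491
G1 X5.380 Y20.867
G1 X0.858 Y15.575
G1 X0.311 Y8.636
G1 X3.947 Y2.700
G1 X10.377 Y0.035
G1 X17.146 Y1.659
G1 X21.668 Y6.951
G1 X22.215 Y13.890
M2 ; end

The solid is a regular 10-sided prism (a cylinder approximated with 10 flat sides), circumscribed radius ≈ 11.3 mm, height ≈ 11.3 mm. Slicing at Δz = 3.753 mm — 3 equal slices spanning the solid's height, so layer i sits at z = i·h/3 — gives 3 non-empty perimeters. Each is a 10-segment closed polygon; G0 lifts to the layer z and rapids to the start vertex, then G1 traces the edges.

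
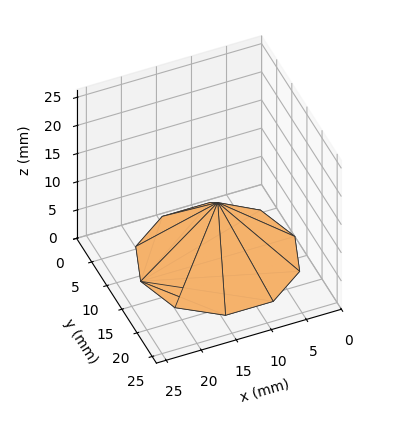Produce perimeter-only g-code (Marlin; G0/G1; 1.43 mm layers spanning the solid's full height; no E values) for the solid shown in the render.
Reading the render: the shape is a regular 10-sided pyramid, base circumscribed radius ≈ 11 mm, apex at z ≈ 10 mm (dimensions read to the nearest mm from the axis ticks). For the g-code, the solid's height is divided into equal slices at the stated Δz and each level perimeter traced with G1 moves after a G0 lift.

; perimeter-only toolpath
G21 ; units = mm
G90 ; absolute positioning
G28 ; home
; layer 1
G0 Z1.43
G0 X20.43 Y11.00
G1 X18.63 Y16.55
G1 X13.91 Y19.97
G1 X8.09 Y19.97
G1 X3.37 Y16.55
G1 X1.57 Y11.00
G1 X3.37 Y5.45
G1 X8.09 Y2.03
G1 X13.91 Y2.03
G1 X18.63 Y5.45
G1 X20.43 Y11.00
; layer 2
G0 Z2.86
G0 X18.86 Y11.00
G1 X17.36 Y15.62
G1 X13.43 Y18.47
G1 X8.57 Y18.47
G1 X4.64 Y15.62
G1 X3.14 Y11.00
G1 X4.64 Y6.38
G1 X8.57 Y3.53
G1 X13.43 Y3.53
G1 X17.36 Y6.38
G1 X18.86 Y11.00
; layer 3
G0 Z4.29
G0 X17.29 Y11.00
G1 X16.09 Y14.70
G1 X12.94 Y16.98
G1 X9.06 Y16.98
G1 X5.91 Y14.70
G1 X4.71 Y11.00
G1 X5.91 Y7.30
G1 X9.06 Y5.02
G1 X12.94 Y5.02
G1 X16.09 Y7.30
G1 X17.29 Y11.00
; layer 4
G0 Z5.71
G0 X15.71 Y11.00
G1 X14.81 Y13.77
G1 X12.46 Y15.48
G1 X9.54 Y15.48
G1 X7.19 Y13.77
G1 X6.29 Y11.00
G1 X7.19 Y8.23
G1 X9.54 Y6.52
G1 X12.46 Y6.52
G1 X14.81 Y8.23
G1 X15.71 Y11.00
; layer 5
G0 Z7.14
G0 X14.14 Y11.00
G1 X13.54 Y12.85
G1 X11.97 Y13.99
G1 X10.03 Y13.99
G1 X8.46 Y12.85
G1 X7.86 Y11.00
G1 X8.46 Y9.15
G1 X10.03 Y8.01
G1 X11.97 Y8.01
G1 X13.54 Y9.15
G1 X14.14 Y11.00
; layer 6
G0 Z8.57
G0 X12.57 Y11.00
G1 X12.27 Y11.92
G1 X11.49 Y12.49
G1 X10.51 Y12.49
G1 X9.73 Y11.92
G1 X9.43 Y11.00
G1 X9.73 Y10.08
G1 X10.51 Y9.51
G1 X11.49 Y9.51
G1 X12.27 Y10.08
G1 X12.57 Y11.00
M2 ; end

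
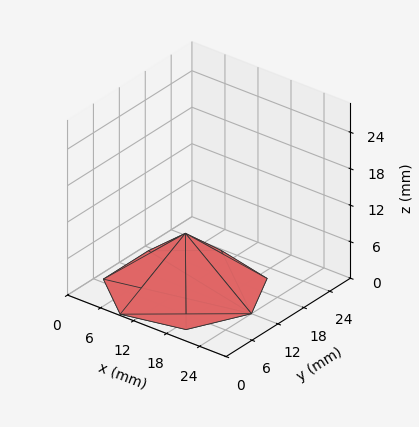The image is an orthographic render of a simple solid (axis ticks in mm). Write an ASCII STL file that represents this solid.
Reading the render: the shape is a regular 7-sided pyramid, base circumscribed radius ≈ 12 mm, apex at z ≈ 9 mm (dimensions read to the nearest mm from the axis ticks). For the STL, each face is triangulated and given an outward normal.

solid part
  facet normal 0.0000 0.0000 -1.0000
    outer loop
      vertex 9.33 23.70 0.00
      vertex 19.48 21.38 0.00
      vertex 24.00 12.00 0.00
    endloop
  endfacet
  facet normal 0.0000 0.0000 -1.0000
    outer loop
      vertex 1.19 17.21 0.00
      vertex 9.33 23.70 0.00
      vertex 24.00 12.00 0.00
    endloop
  endfacet
  facet normal 0.0000 0.0000 -1.0000
    outer loop
      vertex 1.19 6.79 0.00
      vertex 1.19 17.21 0.00
      vertex 24.00 12.00 0.00
    endloop
  endfacet
  facet normal 0.0000 0.0000 -1.0000
    outer loop
      vertex 9.33 0.30 0.00
      vertex 1.19 6.79 0.00
      vertex 24.00 12.00 0.00
    endloop
  endfacet
  facet normal 0.0000 0.0000 -1.0000
    outer loop
      vertex 19.48 2.62 0.00
      vertex 9.33 0.30 0.00
      vertex 24.00 12.00 0.00
    endloop
  endfacet
  facet normal 0.5764 0.2777 0.7685
    outer loop
      vertex 24.00 12.00 0.00
      vertex 19.48 21.38 0.00
      vertex 12.00 12.00 9.00
    endloop
  endfacet
  facet normal 0.1426 0.6237 0.7685
    outer loop
      vertex 19.48 21.38 0.00
      vertex 9.33 23.70 0.00
      vertex 12.00 12.00 9.00
    endloop
  endfacet
  facet normal -0.3988 0.5002 0.7686
    outer loop
      vertex 9.33 23.70 0.00
      vertex 1.19 17.21 0.00
      vertex 12.00 12.00 9.00
    endloop
  endfacet
  facet normal -0.6398 0.0000 0.7685
    outer loop
      vertex 1.19 17.21 0.00
      vertex 1.19 6.79 0.00
      vertex 12.00 12.00 9.00
    endloop
  endfacet
  facet normal -0.3988 -0.5002 0.7686
    outer loop
      vertex 1.19 6.79 0.00
      vertex 9.33 0.30 0.00
      vertex 12.00 12.00 9.00
    endloop
  endfacet
  facet normal 0.1426 -0.6237 0.7685
    outer loop
      vertex 9.33 0.30 0.00
      vertex 19.48 2.62 0.00
      vertex 12.00 12.00 9.00
    endloop
  endfacet
  facet normal 0.5764 -0.2777 0.7685
    outer loop
      vertex 19.48 2.62 0.00
      vertex 24.00 12.00 0.00
      vertex 12.00 12.00 9.00
    endloop
  endfacet
endsolid part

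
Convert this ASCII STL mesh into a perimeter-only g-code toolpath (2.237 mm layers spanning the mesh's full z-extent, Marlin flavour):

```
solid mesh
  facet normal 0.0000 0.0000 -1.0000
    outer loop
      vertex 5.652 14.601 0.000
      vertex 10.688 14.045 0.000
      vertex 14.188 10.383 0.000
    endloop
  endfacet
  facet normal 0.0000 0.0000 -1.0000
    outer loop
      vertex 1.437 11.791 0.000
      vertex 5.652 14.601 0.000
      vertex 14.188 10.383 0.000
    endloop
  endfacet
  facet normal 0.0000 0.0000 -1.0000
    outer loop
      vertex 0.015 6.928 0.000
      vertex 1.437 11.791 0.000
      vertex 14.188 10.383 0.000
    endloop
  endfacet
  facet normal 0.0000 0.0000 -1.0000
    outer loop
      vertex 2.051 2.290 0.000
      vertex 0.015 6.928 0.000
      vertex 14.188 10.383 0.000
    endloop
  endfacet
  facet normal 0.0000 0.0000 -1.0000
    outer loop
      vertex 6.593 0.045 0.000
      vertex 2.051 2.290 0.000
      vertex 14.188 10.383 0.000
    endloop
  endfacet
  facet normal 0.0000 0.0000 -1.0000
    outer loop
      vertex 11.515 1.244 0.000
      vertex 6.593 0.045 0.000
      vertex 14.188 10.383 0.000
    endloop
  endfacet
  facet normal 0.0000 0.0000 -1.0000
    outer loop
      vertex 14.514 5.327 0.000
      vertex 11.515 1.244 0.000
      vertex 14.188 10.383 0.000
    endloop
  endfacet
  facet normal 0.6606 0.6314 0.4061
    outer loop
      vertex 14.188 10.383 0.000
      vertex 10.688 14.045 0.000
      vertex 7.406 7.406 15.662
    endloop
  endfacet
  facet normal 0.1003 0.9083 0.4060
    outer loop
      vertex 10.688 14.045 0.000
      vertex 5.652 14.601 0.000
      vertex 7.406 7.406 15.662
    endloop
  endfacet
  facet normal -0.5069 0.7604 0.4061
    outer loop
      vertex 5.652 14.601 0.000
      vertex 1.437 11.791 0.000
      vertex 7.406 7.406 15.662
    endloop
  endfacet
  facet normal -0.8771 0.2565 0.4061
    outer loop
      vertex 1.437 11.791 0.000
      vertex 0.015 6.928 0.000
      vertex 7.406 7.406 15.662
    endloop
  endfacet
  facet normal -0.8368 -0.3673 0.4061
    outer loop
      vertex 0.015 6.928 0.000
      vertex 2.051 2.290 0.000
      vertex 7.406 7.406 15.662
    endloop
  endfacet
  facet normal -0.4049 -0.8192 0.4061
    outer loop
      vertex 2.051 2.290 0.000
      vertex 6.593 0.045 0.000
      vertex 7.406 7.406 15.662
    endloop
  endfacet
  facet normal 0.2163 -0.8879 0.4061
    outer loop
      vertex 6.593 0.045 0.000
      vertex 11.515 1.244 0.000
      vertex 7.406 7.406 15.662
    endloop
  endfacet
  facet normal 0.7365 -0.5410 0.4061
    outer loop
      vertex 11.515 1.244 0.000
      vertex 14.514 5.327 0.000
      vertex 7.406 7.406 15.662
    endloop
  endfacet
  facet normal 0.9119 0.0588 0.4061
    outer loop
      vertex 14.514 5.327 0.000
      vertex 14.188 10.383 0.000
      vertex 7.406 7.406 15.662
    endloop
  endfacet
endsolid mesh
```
; perimeter-only toolpath
G21 ; units = mm
G90 ; absolute positioning
G28 ; home
; layer 1
G0 Z2.237
G0 X13.219 Y9.958
G1 X10.219 Y13.097
G1 X5.903 Y13.573
G1 X2.290 Y11.165
G1 X1.071 Y6.996
G1 X2.816 Y3.021
G1 X6.709 Y1.097
G1 X10.928 Y2.124
G1 X13.499 Y5.624
G1 X13.219 Y9.958
; layer 2
G0 Z4.475
G0 X12.250 Y9.532
G1 X9.750 Y12.148
G1 X6.153 Y12.545
G1 X3.142 Y10.538
G1 X2.127 Y7.065
G1 X3.581 Y3.752
G1 X6.825 Y2.148
G1 X10.341 Y3.005
G1 X12.483 Y5.921
G1 X12.250 Y9.532
; layer 3
G0 Z6.712
G0 X11.281 Y9.107
G1 X9.281 Y11.200
G1 X6.404 Y11.517
G1 X3.995 Y9.912
G1 X3.183 Y7.133
G1 X4.346 Y4.483
G1 X6.941 Y3.200
G1 X9.754 Y3.885
G1 X11.468 Y6.218
G1 X11.281 Y9.107
; layer 4
G0 Z8.950
G0 X10.313 Y8.682
G1 X8.813 Y10.251
G1 X6.654 Y10.490
G1 X4.848 Y9.285
G1 X4.238 Y7.201
G1 X5.111 Y5.213
G1 X7.058 Y4.251
G1 X9.167 Y4.765
G1 X10.452 Y6.515
G1 X10.313 Y8.682
; layer 5
G0 Z11.187
G0 X9.344 Y8.257
G1 X8.344 Y9.303
G1 X6.905 Y9.462
G1 X5.701 Y8.659
G1 X5.294 Y7.269
G1 X5.876 Y5.944
G1 X7.174 Y5.303
G1 X8.580 Y5.645
G1 X9.437 Y6.812
G1 X9.344 Y8.257
; layer 6
G0 Z13.425
G0 X8.375 Y7.831
G1 X7.875 Y8.354
G1 X7.155 Y8.434
G1 X6.553 Y8.032
G1 X6.350 Y7.338
G1 X6.641 Y6.675
G1 X7.290 Y6.354
G1 X7.993 Y6.526
G1 X8.421 Y7.109
G1 X8.375 Y7.831
M2 ; end

The solid is a regular 9-sided pyramid, base circumscribed radius ≈ 7.41 mm, apex at z ≈ 15.7 mm. Slicing at Δz = 2.237 mm — 7 equal slices spanning the solid's height, so layer i sits at z = i·h/7 — gives 6 non-empty perimeters. Each is a 9-segment closed polygon; G0 lifts to the layer z and rapids to the start vertex, then G1 traces the edges. The cross-section shrinks linearly with z (the slice at the apex is degenerate and omitted).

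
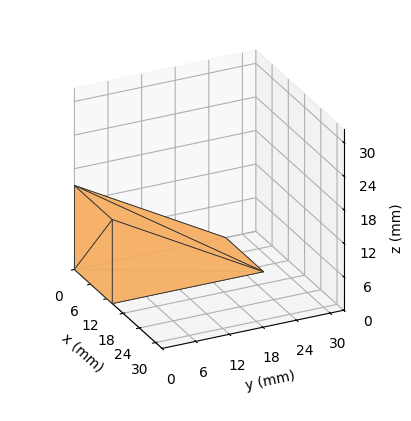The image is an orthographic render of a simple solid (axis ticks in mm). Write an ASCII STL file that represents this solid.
Reading the render: the shape is a wedge (ramp): 14 × 27 mm base, rising to 15 mm along the y=0 edge and sloping linearly to z=0 at y=27 (dimensions read to the nearest mm from the axis ticks). For the STL, each face is triangulated and given an outward normal.

solid part
  facet normal 0.0000 0.0000 -1.0000
    outer loop
      vertex 14.00 27.00 0.00
      vertex 14.00 0.00 0.00
      vertex 0.00 0.00 0.00
    endloop
  endfacet
  facet normal 0.0000 0.0000 -1.0000
    outer loop
      vertex 0.00 27.00 0.00
      vertex 14.00 27.00 0.00
      vertex 0.00 0.00 0.00
    endloop
  endfacet
  facet normal 0.0000 -1.0000 0.0000
    outer loop
      vertex 0.00 0.00 0.00
      vertex 14.00 0.00 0.00
      vertex 14.00 0.00 15.00
    endloop
  endfacet
  facet normal 0.0000 -1.0000 0.0000
    outer loop
      vertex 0.00 0.00 0.00
      vertex 14.00 0.00 15.00
      vertex 0.00 0.00 15.00
    endloop
  endfacet
  facet normal 0.0000 0.4856 0.8742
    outer loop
      vertex 0.00 0.00 15.00
      vertex 14.00 0.00 15.00
      vertex 14.00 27.00 0.00
    endloop
  endfacet
  facet normal 0.0000 0.4856 0.8742
    outer loop
      vertex 0.00 0.00 15.00
      vertex 14.00 27.00 0.00
      vertex 0.00 27.00 0.00
    endloop
  endfacet
  facet normal -1.0000 0.0000 0.0000
    outer loop
      vertex 0.00 0.00 15.00
      vertex 0.00 27.00 0.00
      vertex 0.00 0.00 0.00
    endloop
  endfacet
  facet normal 1.0000 0.0000 0.0000
    outer loop
      vertex 14.00 0.00 0.00
      vertex 14.00 27.00 0.00
      vertex 14.00 0.00 15.00
    endloop
  endfacet
endsolid part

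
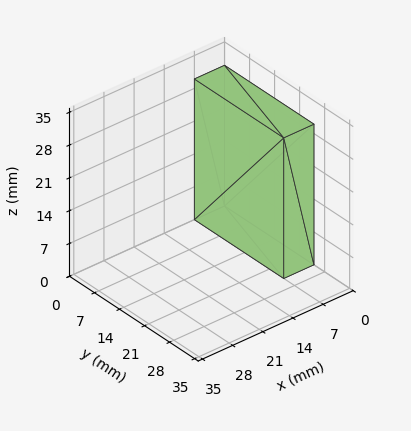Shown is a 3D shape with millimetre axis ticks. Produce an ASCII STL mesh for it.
Reading the render: the shape is a rectangular box, roughly 7 × 25 mm footprint and 30 mm tall (dimensions read to the nearest mm from the axis ticks). For the STL, each face is triangulated and given an outward normal.

solid part
  facet normal 0.0000 0.0000 -1.0000
    outer loop
      vertex 7.0 25.0 0.0
      vertex 7.0 0.0 0.0
      vertex 0.0 0.0 0.0
    endloop
  endfacet
  facet normal 0.0000 0.0000 -1.0000
    outer loop
      vertex 0.0 25.0 0.0
      vertex 7.0 25.0 0.0
      vertex 0.0 0.0 0.0
    endloop
  endfacet
  facet normal 0.0000 0.0000 1.0000
    outer loop
      vertex 0.0 0.0 30.0
      vertex 7.0 0.0 30.0
      vertex 7.0 25.0 30.0
    endloop
  endfacet
  facet normal 0.0000 0.0000 1.0000
    outer loop
      vertex 0.0 0.0 30.0
      vertex 7.0 25.0 30.0
      vertex 0.0 25.0 30.0
    endloop
  endfacet
  facet normal 0.0000 -1.0000 0.0000
    outer loop
      vertex 0.0 0.0 0.0
      vertex 7.0 0.0 0.0
      vertex 7.0 0.0 30.0
    endloop
  endfacet
  facet normal 0.0000 -1.0000 0.0000
    outer loop
      vertex 0.0 0.0 0.0
      vertex 7.0 0.0 30.0
      vertex 0.0 0.0 30.0
    endloop
  endfacet
  facet normal 0.0000 1.0000 0.0000
    outer loop
      vertex 7.0 25.0 30.0
      vertex 7.0 25.0 0.0
      vertex 0.0 25.0 0.0
    endloop
  endfacet
  facet normal 0.0000 1.0000 0.0000
    outer loop
      vertex 0.0 25.0 30.0
      vertex 7.0 25.0 30.0
      vertex 0.0 25.0 0.0
    endloop
  endfacet
  facet normal -1.0000 0.0000 0.0000
    outer loop
      vertex 0.0 25.0 30.0
      vertex 0.0 25.0 0.0
      vertex 0.0 0.0 0.0
    endloop
  endfacet
  facet normal -1.0000 0.0000 0.0000
    outer loop
      vertex 0.0 0.0 30.0
      vertex 0.0 25.0 30.0
      vertex 0.0 0.0 0.0
    endloop
  endfacet
  facet normal 1.0000 0.0000 0.0000
    outer loop
      vertex 7.0 0.0 0.0
      vertex 7.0 25.0 0.0
      vertex 7.0 25.0 30.0
    endloop
  endfacet
  facet normal 1.0000 0.0000 0.0000
    outer loop
      vertex 7.0 0.0 0.0
      vertex 7.0 25.0 30.0
      vertex 7.0 0.0 30.0
    endloop
  endfacet
endsolid part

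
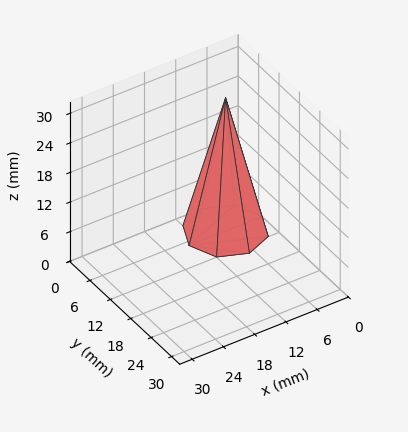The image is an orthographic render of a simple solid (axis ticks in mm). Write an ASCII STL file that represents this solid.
Reading the render: the shape is a regular 8-sided pyramid, base circumscribed radius ≈ 7 mm, apex at z ≈ 27 mm (dimensions read to the nearest mm from the axis ticks). For the STL, each face is triangulated and given an outward normal.

solid part
  facet normal 0.0000 0.0000 -1.0000
    outer loop
      vertex 7.000 14.000 0.000
      vertex 11.950 11.950 0.000
      vertex 14.000 7.000 0.000
    endloop
  endfacet
  facet normal 0.0000 0.0000 -1.0000
    outer loop
      vertex 2.050 11.950 0.000
      vertex 7.000 14.000 0.000
      vertex 14.000 7.000 0.000
    endloop
  endfacet
  facet normal 0.0000 0.0000 -1.0000
    outer loop
      vertex 0.000 7.000 0.000
      vertex 2.050 11.950 0.000
      vertex 14.000 7.000 0.000
    endloop
  endfacet
  facet normal 0.0000 0.0000 -1.0000
    outer loop
      vertex 2.050 2.050 0.000
      vertex 0.000 7.000 0.000
      vertex 14.000 7.000 0.000
    endloop
  endfacet
  facet normal 0.0000 0.0000 -1.0000
    outer loop
      vertex 7.000 0.000 0.000
      vertex 2.050 2.050 0.000
      vertex 14.000 7.000 0.000
    endloop
  endfacet
  facet normal 0.0000 0.0000 -1.0000
    outer loop
      vertex 11.950 2.050 0.000
      vertex 7.000 0.000 0.000
      vertex 14.000 7.000 0.000
    endloop
  endfacet
  facet normal 0.8985 0.3721 0.2329
    outer loop
      vertex 14.000 7.000 0.000
      vertex 11.950 11.950 0.000
      vertex 7.000 7.000 27.000
    endloop
  endfacet
  facet normal 0.3721 0.8985 0.2329
    outer loop
      vertex 11.950 11.950 0.000
      vertex 7.000 14.000 0.000
      vertex 7.000 7.000 27.000
    endloop
  endfacet
  facet normal -0.3721 0.8985 0.2329
    outer loop
      vertex 7.000 14.000 0.000
      vertex 2.050 11.950 0.000
      vertex 7.000 7.000 27.000
    endloop
  endfacet
  facet normal -0.8985 0.3721 0.2329
    outer loop
      vertex 2.050 11.950 0.000
      vertex 0.000 7.000 0.000
      vertex 7.000 7.000 27.000
    endloop
  endfacet
  facet normal -0.8985 -0.3721 0.2329
    outer loop
      vertex 0.000 7.000 0.000
      vertex 2.050 2.050 0.000
      vertex 7.000 7.000 27.000
    endloop
  endfacet
  facet normal -0.3721 -0.8985 0.2329
    outer loop
      vertex 2.050 2.050 0.000
      vertex 7.000 0.000 0.000
      vertex 7.000 7.000 27.000
    endloop
  endfacet
  facet normal 0.3721 -0.8985 0.2329
    outer loop
      vertex 7.000 0.000 0.000
      vertex 11.950 2.050 0.000
      vertex 7.000 7.000 27.000
    endloop
  endfacet
  facet normal 0.8985 -0.3721 0.2329
    outer loop
      vertex 11.950 2.050 0.000
      vertex 14.000 7.000 0.000
      vertex 7.000 7.000 27.000
    endloop
  endfacet
endsolid part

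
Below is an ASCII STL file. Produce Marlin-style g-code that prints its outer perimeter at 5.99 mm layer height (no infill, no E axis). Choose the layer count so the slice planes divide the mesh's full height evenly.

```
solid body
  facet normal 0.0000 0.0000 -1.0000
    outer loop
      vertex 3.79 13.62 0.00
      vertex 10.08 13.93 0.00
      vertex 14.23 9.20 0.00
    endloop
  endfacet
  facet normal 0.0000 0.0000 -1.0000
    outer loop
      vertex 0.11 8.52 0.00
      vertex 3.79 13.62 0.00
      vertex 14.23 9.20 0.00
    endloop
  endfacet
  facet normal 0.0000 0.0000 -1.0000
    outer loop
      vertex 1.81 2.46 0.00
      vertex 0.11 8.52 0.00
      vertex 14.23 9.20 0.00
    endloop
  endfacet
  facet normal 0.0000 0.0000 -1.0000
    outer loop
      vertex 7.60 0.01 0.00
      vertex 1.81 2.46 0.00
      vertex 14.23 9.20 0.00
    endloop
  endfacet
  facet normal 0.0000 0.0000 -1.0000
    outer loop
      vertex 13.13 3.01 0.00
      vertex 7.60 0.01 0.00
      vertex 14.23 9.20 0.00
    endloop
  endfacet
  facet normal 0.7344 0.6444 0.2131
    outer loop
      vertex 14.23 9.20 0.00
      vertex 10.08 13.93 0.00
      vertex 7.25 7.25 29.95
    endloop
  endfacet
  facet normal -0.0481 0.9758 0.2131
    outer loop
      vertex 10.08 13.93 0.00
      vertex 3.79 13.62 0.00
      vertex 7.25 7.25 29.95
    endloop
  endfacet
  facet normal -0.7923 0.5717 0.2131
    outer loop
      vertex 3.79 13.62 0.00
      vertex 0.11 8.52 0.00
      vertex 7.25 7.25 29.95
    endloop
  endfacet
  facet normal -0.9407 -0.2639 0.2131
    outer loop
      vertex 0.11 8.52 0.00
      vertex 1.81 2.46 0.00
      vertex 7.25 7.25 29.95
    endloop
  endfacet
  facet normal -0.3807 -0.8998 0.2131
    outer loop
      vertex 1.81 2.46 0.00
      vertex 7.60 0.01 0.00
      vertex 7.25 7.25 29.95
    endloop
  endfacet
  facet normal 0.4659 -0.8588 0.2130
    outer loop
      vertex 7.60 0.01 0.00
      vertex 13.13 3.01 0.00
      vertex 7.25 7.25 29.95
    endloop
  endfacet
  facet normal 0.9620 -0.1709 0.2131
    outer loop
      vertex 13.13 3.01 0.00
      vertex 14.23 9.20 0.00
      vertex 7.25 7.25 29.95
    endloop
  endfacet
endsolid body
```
; perimeter-only toolpath
G21 ; units = mm
G90 ; absolute positioning
G28 ; home
; layer 1
G0 Z5.99
G0 X12.83 Y8.81
G1 X9.51 Y12.59
G1 X4.48 Y12.35
G1 X1.54 Y8.27
G1 X2.90 Y3.42
G1 X7.53 Y1.46
G1 X11.95 Y3.86
G1 X12.83 Y8.81
; layer 2
G0 Z11.98
G0 X11.44 Y8.42
G1 X8.95 Y11.26
G1 X5.17 Y11.07
G1 X2.97 Y8.01
G1 X3.99 Y4.38
G1 X7.46 Y2.91
G1 X10.78 Y4.71
G1 X11.44 Y8.42
; layer 3
G0 Z17.97
G0 X10.04 Y8.03
G1 X8.38 Y9.92
G1 X5.87 Y9.80
G1 X4.39 Y7.76
G1 X5.07 Y5.33
G1 X7.39 Y4.35
G1 X9.60 Y5.55
G1 X10.04 Y8.03
; layer 4
G0 Z23.96
G0 X8.65 Y7.64
G1 X7.82 Y8.59
G1 X6.56 Y8.52
G1 X5.82 Y7.50
G1 X6.16 Y6.29
G1 X7.32 Y5.80
G1 X8.43 Y6.40
G1 X8.65 Y7.64
M2 ; end

The solid is a regular 7-sided pyramid, base circumscribed radius ≈ 7.25 mm, apex at z ≈ 29.9 mm. Slicing at Δz = 5.99 mm — 5 equal slices spanning the solid's height, so layer i sits at z = i·h/5 — gives 4 non-empty perimeters. Each is a 7-segment closed polygon; G0 lifts to the layer z and rapids to the start vertex, then G1 traces the edges. The cross-section shrinks linearly with z (the slice at the apex is degenerate and omitted).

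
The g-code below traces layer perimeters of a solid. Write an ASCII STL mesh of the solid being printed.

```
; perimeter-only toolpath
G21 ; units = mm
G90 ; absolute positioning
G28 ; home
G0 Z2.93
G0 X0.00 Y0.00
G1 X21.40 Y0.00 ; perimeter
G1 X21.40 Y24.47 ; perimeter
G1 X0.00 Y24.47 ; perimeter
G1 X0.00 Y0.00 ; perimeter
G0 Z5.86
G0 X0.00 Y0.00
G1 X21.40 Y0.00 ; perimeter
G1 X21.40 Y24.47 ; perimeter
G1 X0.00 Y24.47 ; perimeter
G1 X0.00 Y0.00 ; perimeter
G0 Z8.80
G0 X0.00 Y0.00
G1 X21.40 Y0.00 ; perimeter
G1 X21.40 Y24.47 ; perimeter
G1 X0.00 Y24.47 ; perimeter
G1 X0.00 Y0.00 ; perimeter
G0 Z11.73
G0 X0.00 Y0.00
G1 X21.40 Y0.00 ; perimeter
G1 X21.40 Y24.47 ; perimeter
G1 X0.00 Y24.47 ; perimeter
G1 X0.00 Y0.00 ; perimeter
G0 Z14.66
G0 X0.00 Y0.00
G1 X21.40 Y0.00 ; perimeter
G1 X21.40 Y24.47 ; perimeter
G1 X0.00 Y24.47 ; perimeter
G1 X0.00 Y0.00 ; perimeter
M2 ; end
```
solid part
  facet normal 0.0000 0.0000 -1.0000
    outer loop
      vertex 21.40 24.47 0.00
      vertex 21.40 0.00 0.00
      vertex 0.00 0.00 0.00
    endloop
  endfacet
  facet normal 0.0000 0.0000 -1.0000
    outer loop
      vertex 0.00 24.47 0.00
      vertex 21.40 24.47 0.00
      vertex 0.00 0.00 0.00
    endloop
  endfacet
  facet normal 0.0000 0.0000 1.0000
    outer loop
      vertex 0.00 0.00 14.66
      vertex 21.40 0.00 14.66
      vertex 21.40 24.47 14.66
    endloop
  endfacet
  facet normal 0.0000 0.0000 1.0000
    outer loop
      vertex 0.00 0.00 14.66
      vertex 21.40 24.47 14.66
      vertex 0.00 24.47 14.66
    endloop
  endfacet
  facet normal 0.0000 -1.0000 0.0000
    outer loop
      vertex 0.00 0.00 0.00
      vertex 21.40 0.00 0.00
      vertex 21.40 0.00 14.66
    endloop
  endfacet
  facet normal 0.0000 -1.0000 0.0000
    outer loop
      vertex 0.00 0.00 0.00
      vertex 21.40 0.00 14.66
      vertex 0.00 0.00 14.66
    endloop
  endfacet
  facet normal 0.0000 1.0000 0.0000
    outer loop
      vertex 21.40 24.47 14.66
      vertex 21.40 24.47 0.00
      vertex 0.00 24.47 0.00
    endloop
  endfacet
  facet normal 0.0000 1.0000 0.0000
    outer loop
      vertex 0.00 24.47 14.66
      vertex 21.40 24.47 14.66
      vertex 0.00 24.47 0.00
    endloop
  endfacet
  facet normal -1.0000 0.0000 0.0000
    outer loop
      vertex 0.00 24.47 14.66
      vertex 0.00 24.47 0.00
      vertex 0.00 0.00 0.00
    endloop
  endfacet
  facet normal -1.0000 0.0000 0.0000
    outer loop
      vertex 0.00 0.00 14.66
      vertex 0.00 24.47 14.66
      vertex 0.00 0.00 0.00
    endloop
  endfacet
  facet normal 1.0000 0.0000 0.0000
    outer loop
      vertex 21.40 0.00 0.00
      vertex 21.40 24.47 0.00
      vertex 21.40 24.47 14.66
    endloop
  endfacet
  facet normal 1.0000 0.0000 0.0000
    outer loop
      vertex 21.40 0.00 0.00
      vertex 21.40 24.47 14.66
      vertex 21.40 0.00 14.66
    endloop
  endfacet
endsolid part

The G0 Z moves step by Δz≈2.93 mm. Every layer's G1 loop is the same polygon, so the solid is a straight extrusion of it from z=0 to z≈14.7. Closing with flat bottom and top caps and triangulating gives 12 facets — a rectangular box, roughly 21.4 × 24.5 mm footprint and 14.7 mm tall.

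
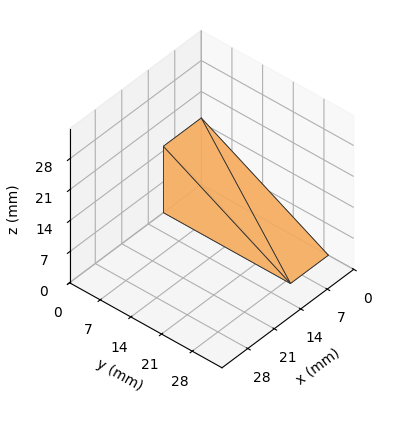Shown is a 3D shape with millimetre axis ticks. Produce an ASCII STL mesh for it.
Reading the render: the shape is a wedge (ramp): 10 × 29 mm base, rising to 15 mm along the y=0 edge and sloping linearly to z=0 at y=29 (dimensions read to the nearest mm from the axis ticks). For the STL, each face is triangulated and given an outward normal.

solid part
  facet normal 0.0000 0.0000 -1.0000
    outer loop
      vertex 10.0 29.0 0.0
      vertex 10.0 0.0 0.0
      vertex 0.0 0.0 0.0
    endloop
  endfacet
  facet normal 0.0000 0.0000 -1.0000
    outer loop
      vertex 0.0 29.0 0.0
      vertex 10.0 29.0 0.0
      vertex 0.0 0.0 0.0
    endloop
  endfacet
  facet normal 0.0000 -1.0000 0.0000
    outer loop
      vertex 0.0 0.0 0.0
      vertex 10.0 0.0 0.0
      vertex 10.0 0.0 15.0
    endloop
  endfacet
  facet normal 0.0000 -1.0000 0.0000
    outer loop
      vertex 0.0 0.0 0.0
      vertex 10.0 0.0 15.0
      vertex 0.0 0.0 15.0
    endloop
  endfacet
  facet normal 0.0000 0.4594 0.8882
    outer loop
      vertex 0.0 0.0 15.0
      vertex 10.0 0.0 15.0
      vertex 10.0 29.0 0.0
    endloop
  endfacet
  facet normal 0.0000 0.4594 0.8882
    outer loop
      vertex 0.0 0.0 15.0
      vertex 10.0 29.0 0.0
      vertex 0.0 29.0 0.0
    endloop
  endfacet
  facet normal -1.0000 0.0000 0.0000
    outer loop
      vertex 0.0 0.0 15.0
      vertex 0.0 29.0 0.0
      vertex 0.0 0.0 0.0
    endloop
  endfacet
  facet normal 1.0000 0.0000 0.0000
    outer loop
      vertex 10.0 0.0 0.0
      vertex 10.0 29.0 0.0
      vertex 10.0 0.0 15.0
    endloop
  endfacet
endsolid part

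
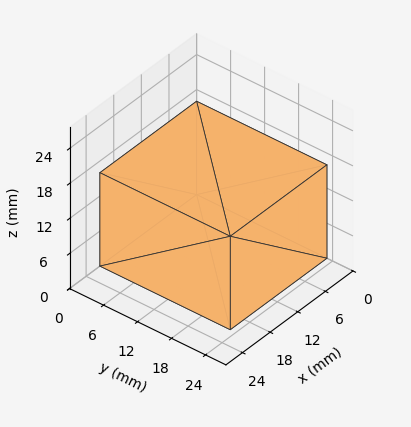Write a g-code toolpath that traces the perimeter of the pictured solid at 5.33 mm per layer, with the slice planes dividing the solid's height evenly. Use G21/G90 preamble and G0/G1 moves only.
Reading the render: the shape is a rectangular box, roughly 21 × 23 mm footprint and 16 mm tall (dimensions read to the nearest mm from the axis ticks). For the g-code, the solid's height is divided into equal slices at the stated Δz and each level perimeter traced with G1 moves after a G0 lift.

; perimeter-only toolpath
G21 ; units = mm
G90 ; absolute positioning
G28 ; home
; layer 1
G0 Z5.33
G0 X0.00 Y0.00
G1 X21.00 Y0.00
G1 X21.00 Y23.00
G1 X0.00 Y23.00
G1 X0.00 Y0.00
; layer 2
G0 Z10.67
G0 X0.00 Y0.00
G1 X21.00 Y0.00
G1 X21.00 Y23.00
G1 X0.00 Y23.00
G1 X0.00 Y0.00
; layer 3
G0 Z16.00
G0 X0.00 Y0.00
G1 X21.00 Y0.00
G1 X21.00 Y23.00
G1 X0.00 Y23.00
G1 X0.00 Y0.00
M2 ; end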